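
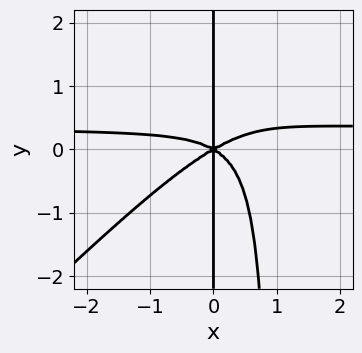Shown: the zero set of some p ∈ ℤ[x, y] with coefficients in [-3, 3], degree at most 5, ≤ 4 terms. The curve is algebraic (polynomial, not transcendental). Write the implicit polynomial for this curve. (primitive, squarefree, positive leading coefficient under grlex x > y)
3*x^3*y - 3*x^2*y^2 - x^3 + 3*x*y^2

First, degree: the shape is more complex than any degree-3 curve, so deg p = 4.
Then, reading off the gridlines: the visible y-axis segment lies entirely on the curve; it meets the x-axis at x = 0 (among the integer gridlines).
Finally, the integer polynomial consistent with all of this is the stated p.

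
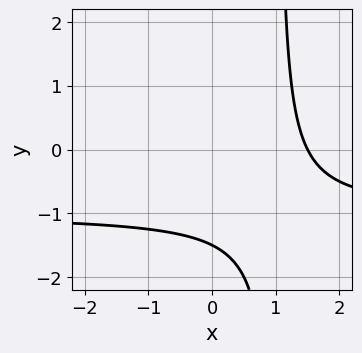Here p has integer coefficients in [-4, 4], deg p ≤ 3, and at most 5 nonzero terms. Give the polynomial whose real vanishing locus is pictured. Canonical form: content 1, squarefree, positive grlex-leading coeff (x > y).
2*x*y + 2*x - 2*y - 3

deg p = 2.
Putting this together gives p.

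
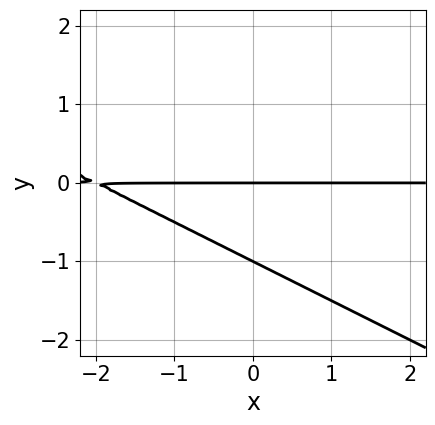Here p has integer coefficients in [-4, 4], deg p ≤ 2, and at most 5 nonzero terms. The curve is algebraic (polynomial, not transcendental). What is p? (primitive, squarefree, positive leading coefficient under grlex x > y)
x*y + 2*y^2 + 2*y

Degree: no degree-1 curve has this shape, so deg p = 2.
From the visible intercepts: the visible x-axis segment lies entirely on the curve; among the integer gridlines, it crosses the y-axis at y ∈ {-1, 0}.
Assembling these constraints gives the stated polynomial.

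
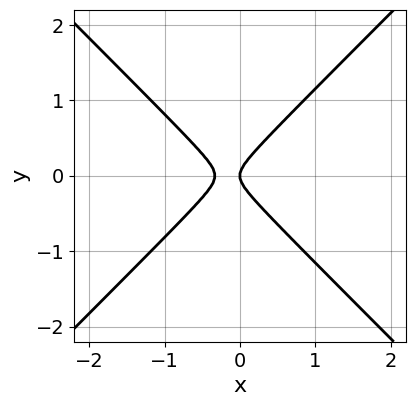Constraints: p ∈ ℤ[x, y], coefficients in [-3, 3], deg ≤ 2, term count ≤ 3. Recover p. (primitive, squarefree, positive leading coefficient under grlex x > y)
The degree is 2 — no degree-1 curve has this shape.
Symmetries: the y ↦ −y reflection is a symmetry, so y appears only in even powers.
Against the integer gridlines: one y-axis crossing is at y = 0; it meets the x-axis at x = 0 (among the integer gridlines).
Fitting integer coefficients to these (and the overall shape) gives p.

3*x^2 - 3*y^2 + x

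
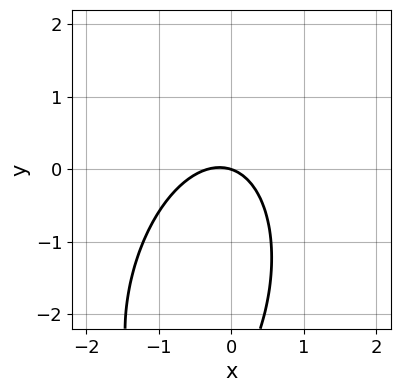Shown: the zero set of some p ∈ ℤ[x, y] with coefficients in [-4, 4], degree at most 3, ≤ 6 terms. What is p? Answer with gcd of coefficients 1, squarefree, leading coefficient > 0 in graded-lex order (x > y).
1. deg p = 2. The shape is more complex than any degree-1 curve.
2. From the visible intercepts: one x-axis crossing is at x = 0; one y-axis crossing is at y = 0.
3. Assembling these constraints gives the stated polynomial.

3*x^2 - x*y + y^2 + x + 3*y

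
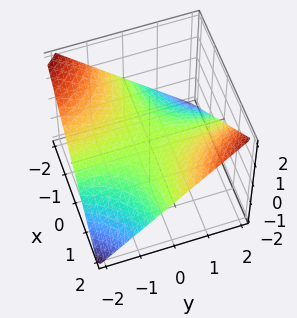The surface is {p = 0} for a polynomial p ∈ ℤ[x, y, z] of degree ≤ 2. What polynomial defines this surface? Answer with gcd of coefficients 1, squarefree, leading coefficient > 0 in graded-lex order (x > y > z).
x*y - 2*z

(a) The degree is 2 — a saddle surface; a quadric.
(b) From the visible intercepts: every point of the y-axis in the box is on the surface; every point of the x-axis in the box is on the surface.
(c) Putting this together gives p.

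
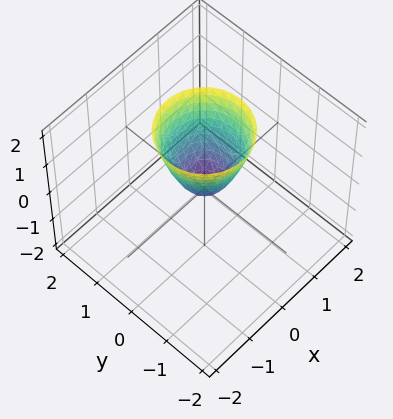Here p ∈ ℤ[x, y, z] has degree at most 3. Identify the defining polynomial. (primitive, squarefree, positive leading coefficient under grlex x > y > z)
2*x^2 + 2*y^2 - z

(a) deg p = 2.
(b) By symmetry, the z-axis is an axis of rotation, so x and y enter only as x² + y².
(c) Reading off the gridlines: it crosses the y-axis at the gridline y = 0; it crosses the z-axis at the gridline z = 0.
(d) Together with the visible shape, these determine p as stated.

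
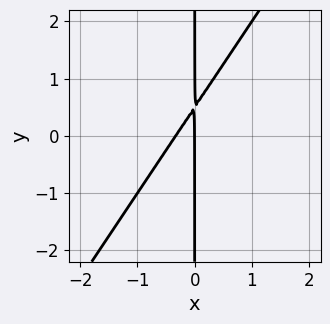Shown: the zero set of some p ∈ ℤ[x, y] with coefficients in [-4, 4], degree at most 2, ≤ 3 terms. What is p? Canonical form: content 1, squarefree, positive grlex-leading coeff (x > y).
(a) The degree is 2 — the shape is more complex than any degree-1 curve.
(b) Against the integer gridlines: one x-axis crossing is at x = 0; every point of the y-axis in the box is on the curve.
(c) Solving for integer coefficients yields p as stated.

3*x^2 - 2*x*y + x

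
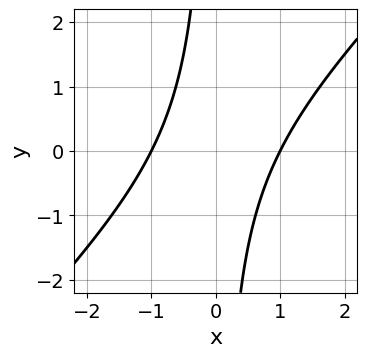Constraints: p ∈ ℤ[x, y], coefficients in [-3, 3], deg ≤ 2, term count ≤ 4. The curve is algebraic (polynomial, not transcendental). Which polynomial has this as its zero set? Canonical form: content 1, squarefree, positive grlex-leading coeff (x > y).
x^2 - x*y - 1

(a) deg p = 2. A generic line meets the curve in up to 2 points.
(b) Against the integer gridlines: among the integer gridlines, it crosses the x-axis at x ∈ {-1, 1}; no y-intercept at any integer in the box.
(c) Matching integer coefficients to the picture gives p.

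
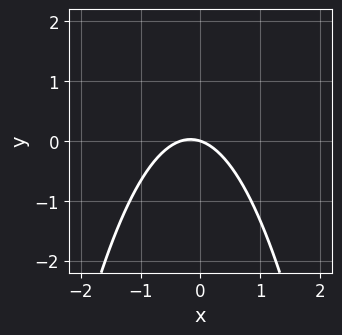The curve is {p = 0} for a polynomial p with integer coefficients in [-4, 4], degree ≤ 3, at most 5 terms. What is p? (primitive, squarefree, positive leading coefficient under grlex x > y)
First, the degree is 2 — no degree-1 curve has this shape.
Then, reading off the gridlines: one y-axis crossing is at y = 0; it meets the x-axis at x = 0 (among the integer gridlines).
Finally, fitting integer coefficients to these (and the overall shape) gives p.

3*x^2 + x + 3*y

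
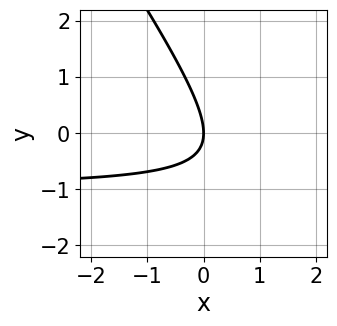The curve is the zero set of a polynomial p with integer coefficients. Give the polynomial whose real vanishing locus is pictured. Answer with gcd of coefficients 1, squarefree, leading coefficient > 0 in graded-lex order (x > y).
3*x*y + 2*y^2 + 3*x

First, deg p = 2. No degree-1 curve has this shape.
Next, from the visible intercepts: one y-axis crossing is at y = 0; it meets the x-axis at x = 0 (among the integer gridlines).
Finally, solving for integer coefficients yields p as stated.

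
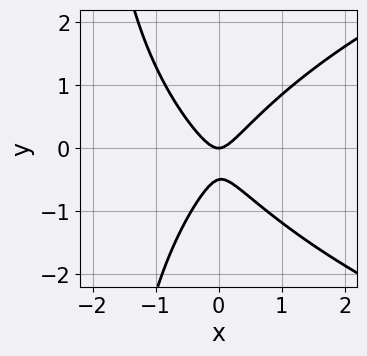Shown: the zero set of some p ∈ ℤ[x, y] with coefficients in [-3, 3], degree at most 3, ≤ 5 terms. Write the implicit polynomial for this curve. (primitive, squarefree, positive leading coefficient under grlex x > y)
x*y^2 - 3*x^2 + 2*y^2 + y

1. deg p = 3. The shape is more complex than any degree-2 curve.
2. Checking where it meets the axes: it meets the x-axis at x = 0 (among the integer gridlines); it meets the y-axis at y = 0 (among the integer gridlines).
3. Together with the visible shape, these determine p as stated.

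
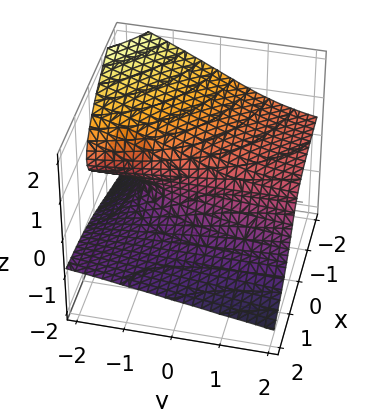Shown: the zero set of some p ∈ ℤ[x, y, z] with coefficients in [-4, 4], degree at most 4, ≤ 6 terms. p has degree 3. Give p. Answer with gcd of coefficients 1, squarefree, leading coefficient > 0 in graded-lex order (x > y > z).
(a) deg p = 3.
(b) Checking where it meets the axes: one x-axis crossing is at x = 0; one z-axis crossing is at z = 0; every point of the y-axis in the box is on the surface.
(c) Together with the visible shape, these determine p as stated.

2*x*y*z - 3*z^3 - 2*y*z - 3*x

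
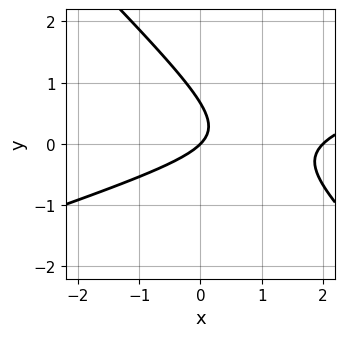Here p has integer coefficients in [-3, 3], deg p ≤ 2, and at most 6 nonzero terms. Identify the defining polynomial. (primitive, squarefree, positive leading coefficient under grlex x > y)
x^2 - 2*x*y - 3*y^2 - 2*x + 2*y

First, deg p = 2. A generic line meets the curve in up to 2 points.
Then, from the axis intercepts and sections: the x-axis gridline crossings are at x ∈ {0, 2}; one y-axis crossing is at y = 0.
Finally, these observations pin down the coefficients.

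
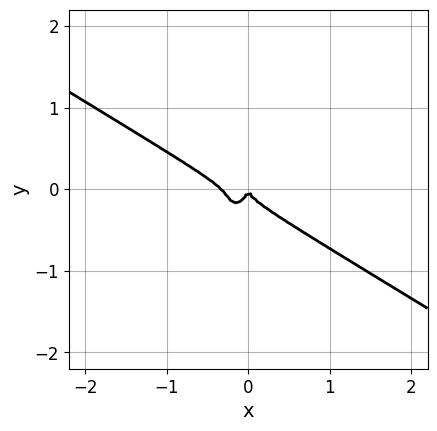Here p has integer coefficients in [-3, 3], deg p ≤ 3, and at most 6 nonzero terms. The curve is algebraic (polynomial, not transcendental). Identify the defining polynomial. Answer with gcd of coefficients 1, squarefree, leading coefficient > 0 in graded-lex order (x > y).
1. deg p = 3.
2. From the visible intercepts: one y-axis crossing is at y = 0; one x-axis crossing is at x = 0.
3. Matching integer coefficients to the picture gives p.

3*x^3 + 3*x^2*y - 2*x*y^2 + 2*y^3 + x^2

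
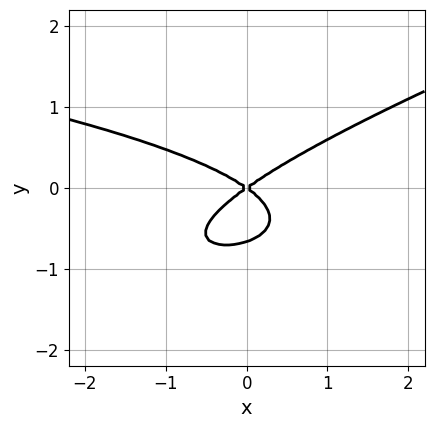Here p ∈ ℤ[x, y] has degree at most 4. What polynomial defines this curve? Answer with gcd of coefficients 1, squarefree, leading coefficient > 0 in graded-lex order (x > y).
x*y^2 - 3*y^3 + x^2 - 2*y^2

deg p = 3. The shape is more complex than any degree-2 curve.
Checking where it meets the axes: it crosses the y-axis at the gridline y = 0; it meets the x-axis at x = 0 (among the integer gridlines).
Assembling these constraints gives the stated polynomial.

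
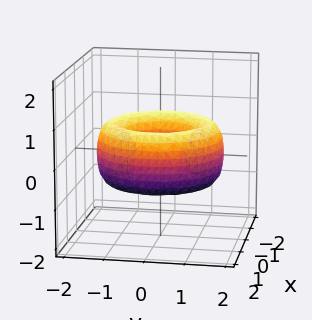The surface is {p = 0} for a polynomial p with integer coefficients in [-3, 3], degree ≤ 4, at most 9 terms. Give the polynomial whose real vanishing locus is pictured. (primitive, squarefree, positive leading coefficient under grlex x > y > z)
(a) Degree: the shape is more complex than any degree-3 surface, so deg p = 4.
(b) Symmetries: the surface is invariant under rotation about z: p = q(x² + y², z).
(c) Observable constraints: it misses every integer gridline on the z-axis; a circular section at z = 0 has radius between 0 and 1.
(d) Solving for integer coefficients yields p as stated.

x^4 + 2*x^2*y^2 + y^4 - 3*x^2 - 3*y^2 + 2*z^2 + 1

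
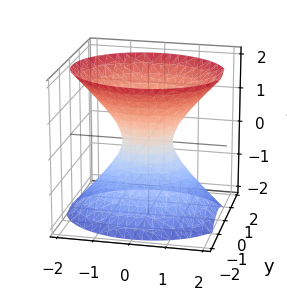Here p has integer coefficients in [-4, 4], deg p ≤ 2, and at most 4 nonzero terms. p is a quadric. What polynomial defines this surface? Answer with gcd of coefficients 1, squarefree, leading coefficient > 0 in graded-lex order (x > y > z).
The degree is 2 — an hourglass — one-sheet hyperboloid; a quadric.
Symmetries: mirror symmetry x ↦ −x ⇒ only even powers of x; it's symmetric under z → −z, forcing even powers of z; mirror symmetry y ↦ −y ⇒ only even powers of y.
From the axis intercepts and sections: it misses every integer gridline on the z-axis.
Putting this together gives p.

2*x^2 + 3*y^2 - 2*z^2 - 1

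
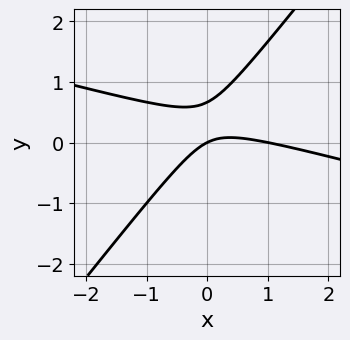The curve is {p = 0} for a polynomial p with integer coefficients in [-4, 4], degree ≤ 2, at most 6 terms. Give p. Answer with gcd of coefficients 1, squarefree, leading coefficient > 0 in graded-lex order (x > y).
Degree: no degree-1 curve has this shape, so deg p = 2.
From the axis intercepts and sections: the x-axis gridline crossings are at x ∈ {0, 1}; it meets the y-axis at y = 0 (among the integer gridlines).
Matching integer coefficients to the picture gives p.

x^2 + 3*x*y - 3*y^2 - x + 2*y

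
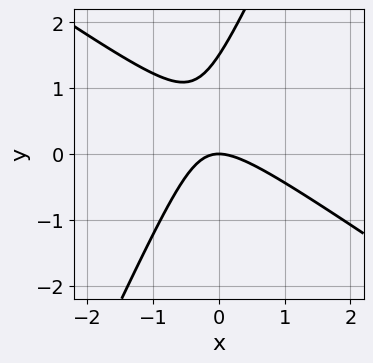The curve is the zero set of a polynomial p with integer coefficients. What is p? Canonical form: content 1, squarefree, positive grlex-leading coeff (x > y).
3*x^2 + 3*x*y - 2*y^2 + 3*y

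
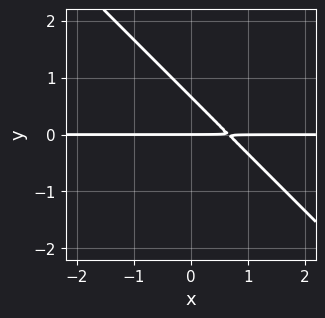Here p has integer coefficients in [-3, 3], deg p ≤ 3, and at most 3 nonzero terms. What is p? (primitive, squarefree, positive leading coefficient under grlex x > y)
First, degree: a generic line meets the curve in up to 2 points, so deg p = 2.
Then, from the axis intercepts and sections: every point of the x-axis in the box is on the curve; it meets the y-axis at y = 0 (among the integer gridlines).
Finally, matching integer coefficients to the picture gives p.

3*x*y + 3*y^2 - 2*y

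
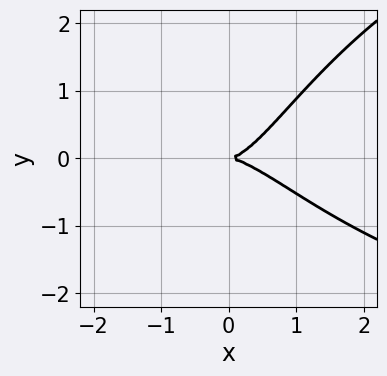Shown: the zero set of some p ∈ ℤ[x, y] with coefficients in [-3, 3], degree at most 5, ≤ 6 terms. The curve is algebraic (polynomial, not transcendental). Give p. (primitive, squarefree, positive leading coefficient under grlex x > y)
First, deg p = 4. No degree-3 curve has this shape.
Then, reading off the gridlines: it crosses the x-axis at the gridline x = 0; one y-axis crossing is at y = 0.
Finally, putting this together gives p.

x^2*y^2 - 2*x^3 - 2*x^2*y + y^3 + 3*y^2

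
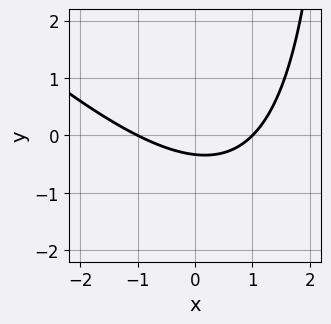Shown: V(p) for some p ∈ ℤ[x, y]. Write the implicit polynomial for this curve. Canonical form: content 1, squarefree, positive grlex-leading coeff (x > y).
1. The degree is 2 — no degree-1 curve has this shape.
2. Observable constraints: the x-axis gridline crossings are at x ∈ {-1, 1}.
3. Assembling these constraints gives the stated polynomial.

x^2 + x*y - 3*y - 1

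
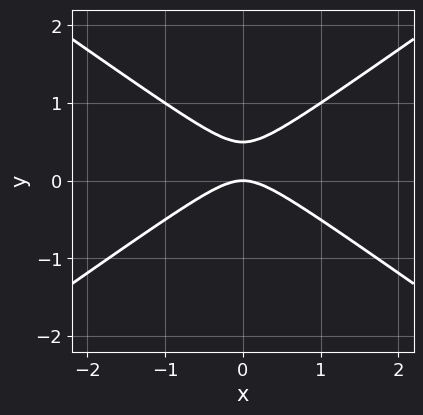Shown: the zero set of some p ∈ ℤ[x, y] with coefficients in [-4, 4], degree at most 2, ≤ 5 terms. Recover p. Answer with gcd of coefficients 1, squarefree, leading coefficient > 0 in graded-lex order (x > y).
x^2 - 2*y^2 + y

1. Degree: a generic line meets the curve in up to 2 points, so deg p = 2.
2. Symmetries: it's symmetric under x → −x, forcing even powers of x.
3. Observable constraints: it meets the x-axis at x = 0 (among the integer gridlines); one y-axis crossing is at y = 0.
4. Assembling these constraints gives the stated polynomial.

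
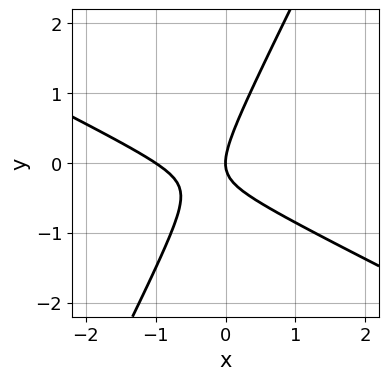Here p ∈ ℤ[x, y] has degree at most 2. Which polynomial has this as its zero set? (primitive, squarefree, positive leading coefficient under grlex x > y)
First, degree: a generic line meets the curve in up to 2 points, so deg p = 2.
Then, from the axis intercepts and sections: among the integer gridlines, it crosses the x-axis at x ∈ {-1, 0}; it meets the y-axis at y = 0 (among the integer gridlines).
Finally, solving for integer coefficients yields p as stated.

2*x^2 + 3*x*y - 2*y^2 + 2*x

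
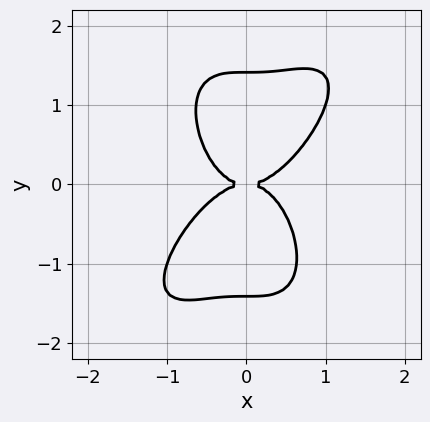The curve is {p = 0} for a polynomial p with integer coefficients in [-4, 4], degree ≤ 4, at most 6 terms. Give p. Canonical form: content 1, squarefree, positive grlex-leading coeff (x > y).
3*x^4 - 2*x^3*y + y^4 - 2*y^2

1. The degree is 4 — a generic line meets the curve in up to 4 points.
2. From the axis intercepts and sections: it meets the y-axis at y = 0 (among the integer gridlines); one x-axis crossing is at x = 0.
3. The integer polynomial consistent with all of this is the stated p.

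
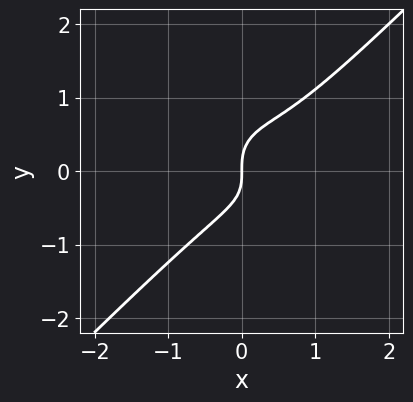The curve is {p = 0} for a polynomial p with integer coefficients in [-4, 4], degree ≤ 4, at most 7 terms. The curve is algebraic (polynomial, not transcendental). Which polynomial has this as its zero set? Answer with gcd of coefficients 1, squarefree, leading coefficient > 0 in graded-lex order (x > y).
1. deg p = 3. A generic line meets the curve in up to 3 points.
2. Reading off the gridlines: it crosses the x-axis at the gridline x = 0; one y-axis crossing is at y = 0.
3. Fitting integer coefficients to these (and the overall shape) gives p.

3*x^3 - 3*y^3 - 2*x^2 + x*y + 2*x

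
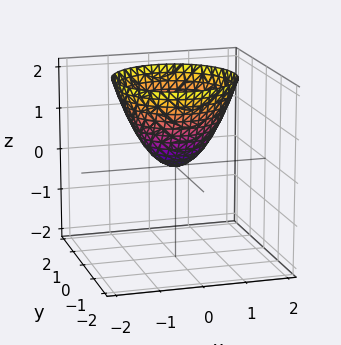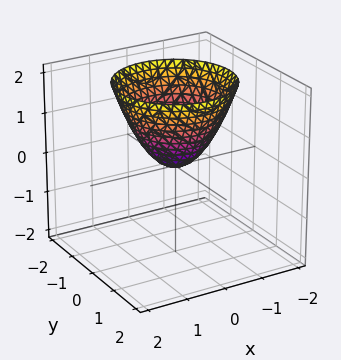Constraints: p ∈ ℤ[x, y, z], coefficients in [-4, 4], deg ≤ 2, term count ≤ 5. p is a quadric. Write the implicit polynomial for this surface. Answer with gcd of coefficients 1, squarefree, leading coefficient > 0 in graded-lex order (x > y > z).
x^2 + y^2 - z

Degree: a paraboloid; a quadric, so deg p = 2.
Symmetry: the surface is invariant under rotation about z: p = q(x² + y², z).
Against the integer gridlines: it meets the z-axis at z = 0 (among the integer gridlines); a circular section at z = 2 has radius between 1 and 2; it meets the y-axis at y = 0 (among the integer gridlines); one x-axis crossing is at x = 0.
Fitting integer coefficients to these (and the overall shape) gives p.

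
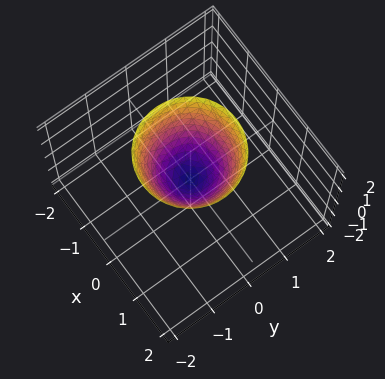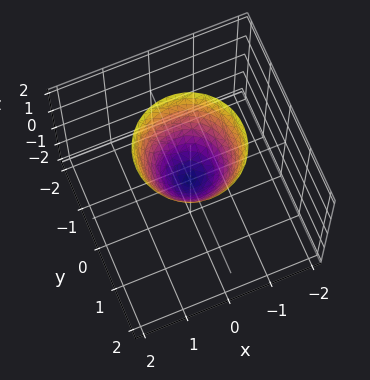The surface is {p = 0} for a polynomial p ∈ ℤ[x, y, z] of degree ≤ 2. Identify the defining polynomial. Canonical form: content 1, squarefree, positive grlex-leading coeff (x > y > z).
3*x^2 + 3*y^2 - 2*z

First, deg p = 2. A single bowl opening along one axis; a quadric.
Then, symmetries: rotational symmetry about the z-axis ⇒ p depends on x, y only through x² + y².
Then, reading off the gridlines: one z-axis crossing is at z = 0; a circular section at z = 2 has radius between 1 and 2.
Finally, the integer polynomial consistent with all of this is the stated p.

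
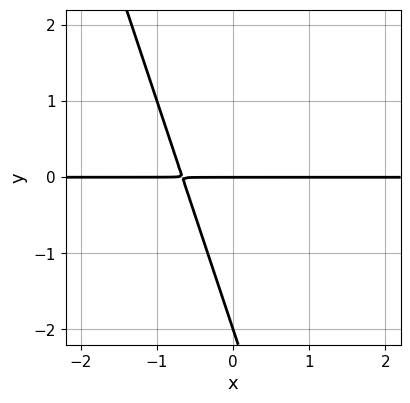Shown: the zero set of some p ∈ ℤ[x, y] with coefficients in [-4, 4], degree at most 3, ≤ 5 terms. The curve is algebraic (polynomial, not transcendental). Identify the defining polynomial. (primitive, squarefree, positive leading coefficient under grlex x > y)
3*x*y + y^2 + 2*y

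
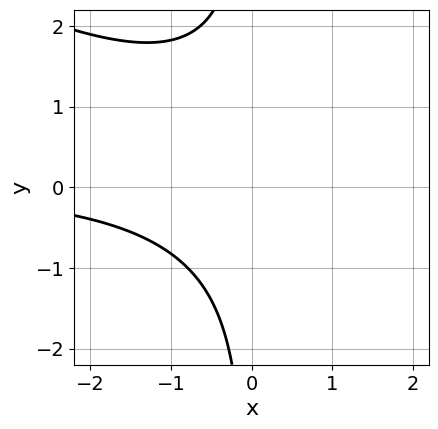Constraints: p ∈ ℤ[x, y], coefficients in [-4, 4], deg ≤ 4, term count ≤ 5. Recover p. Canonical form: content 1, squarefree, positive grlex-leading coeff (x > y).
(a) deg p = 3.
(b) Against the integer gridlines: the curve avoids every integer y-axis point in the box; no x-intercept at any integer in the box.
(c) The integer polynomial consistent with all of this is the stated p.

x^2*y + 2*x*y^2 - x*y + 3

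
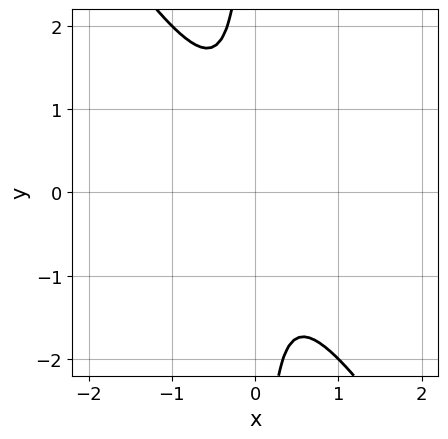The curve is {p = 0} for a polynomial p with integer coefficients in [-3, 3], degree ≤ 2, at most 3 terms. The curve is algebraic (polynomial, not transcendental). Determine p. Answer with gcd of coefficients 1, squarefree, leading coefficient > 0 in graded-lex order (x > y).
3*x^2 + 2*x*y + 1

First, deg p = 2. No degree-1 curve has this shape.
Then, checking where it meets the axes: no x-intercept at any integer in the box; it misses every integer gridline on the y-axis.
Finally, assembling these constraints gives the stated polynomial.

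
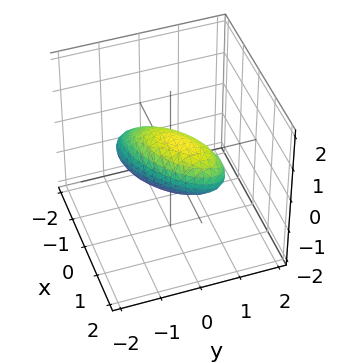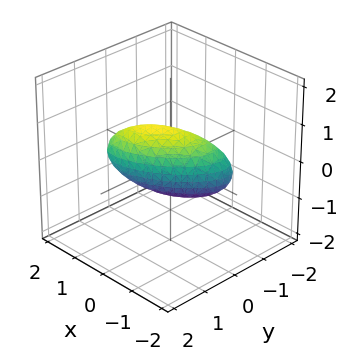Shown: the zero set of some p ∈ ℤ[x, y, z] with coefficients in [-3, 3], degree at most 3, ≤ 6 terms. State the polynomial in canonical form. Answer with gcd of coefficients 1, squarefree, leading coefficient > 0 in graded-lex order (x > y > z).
(a) deg p = 2.
(b) From the visible intercepts: the x-axis gridline crossings are at x ∈ {-1, 1}.
(c) The integer polynomial consistent with all of this is the stated p.

2*x^2 - 3*x*y - x*z + 3*y^2 + 3*z^2 - 2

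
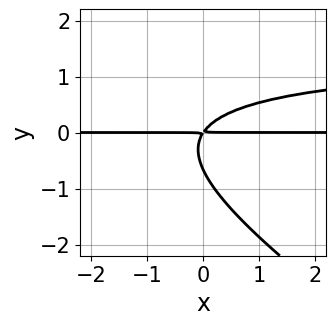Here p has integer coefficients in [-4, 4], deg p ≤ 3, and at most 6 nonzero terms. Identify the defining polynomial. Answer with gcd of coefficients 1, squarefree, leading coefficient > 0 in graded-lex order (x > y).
Degree: the shape is more complex than any degree-2 curve, so deg p = 3.
Observable constraints: every point of the x-axis in the box is on the curve.
Matching integer coefficients to the picture gives p.

2*x*y^2 + 3*y^3 - 3*x*y + 2*y^2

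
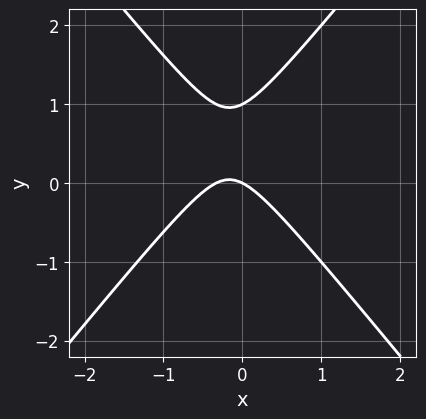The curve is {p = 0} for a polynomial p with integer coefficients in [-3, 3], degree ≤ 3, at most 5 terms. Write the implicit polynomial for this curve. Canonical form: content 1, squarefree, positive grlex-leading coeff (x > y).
3*x^2 - 2*y^2 + x + 2*y

deg p = 2. No degree-1 curve has this shape.
Checking where it meets the axes: the y-axis gridline crossings are at y ∈ {0, 1}; it crosses the x-axis at the gridline x = 0.
These observations pin down the coefficients.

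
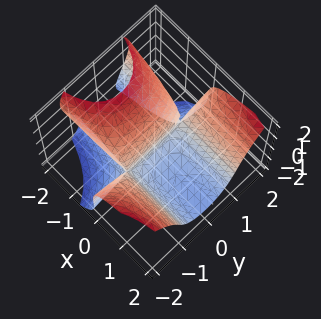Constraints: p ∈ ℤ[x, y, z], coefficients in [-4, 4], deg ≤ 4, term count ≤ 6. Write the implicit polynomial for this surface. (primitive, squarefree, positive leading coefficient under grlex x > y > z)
3*x*y^2 - z^3 - 2*x*z - 3*x

1. deg p = 3. No degree-2 surface has this shape.
2. Reading off the gridlines: it meets the z-axis at z = 0 (among the integer gridlines); the visible y-axis segment lies entirely on the surface; it crosses the x-axis at the gridline x = 0.
3. Solving for integer coefficients yields p as stated.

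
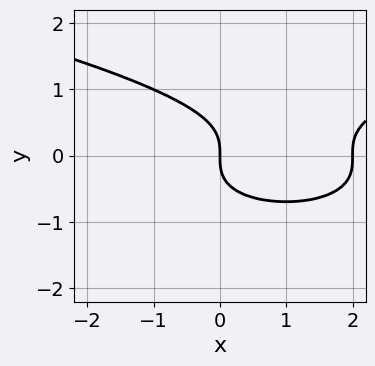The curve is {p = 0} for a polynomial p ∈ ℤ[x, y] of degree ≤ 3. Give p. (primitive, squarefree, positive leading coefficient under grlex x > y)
(a) deg p = 3. The shape is more complex than any degree-2 curve.
(b) Against the integer gridlines: among the integer gridlines, it crosses the x-axis at x ∈ {0, 2}; one y-axis crossing is at y = 0.
(c) These observations pin down the coefficients.

3*y^3 - x^2 + 2*x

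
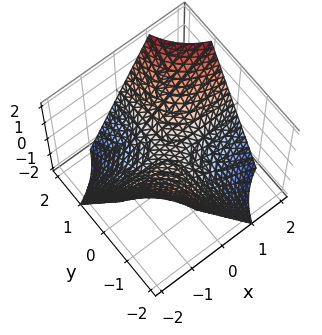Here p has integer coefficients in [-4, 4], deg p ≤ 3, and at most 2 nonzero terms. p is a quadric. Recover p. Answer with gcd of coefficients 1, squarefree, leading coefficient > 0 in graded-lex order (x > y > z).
x*y - z

The degree is 2 — a hyperbolic paraboloid; a quadric.
From the axis intercepts and sections: every point of the y-axis in the box is on the surface; the visible x-axis segment lies entirely on the surface; one z-axis crossing is at z = 0.
Together with the visible shape, these determine p as stated.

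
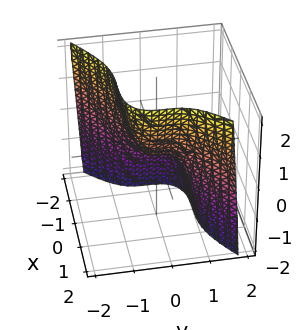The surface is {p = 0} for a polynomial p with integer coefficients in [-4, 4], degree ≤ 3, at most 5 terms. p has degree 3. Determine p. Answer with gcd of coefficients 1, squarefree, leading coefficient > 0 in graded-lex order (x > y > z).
First, degree: the shape is more complex than any degree-2 surface, so deg p = 3.
Then, against the integer gridlines: one z-axis crossing is at z = 0; it crosses the y-axis at the gridline y = 0; it crosses the x-axis at the gridline x = 0.
Finally, putting this together gives p.

x^3 - 2*y^3 - z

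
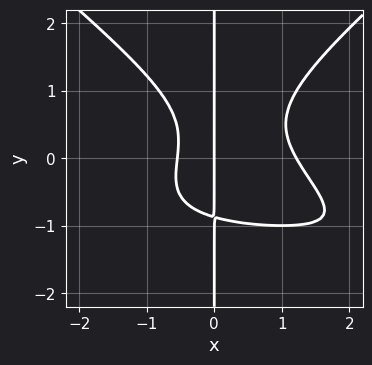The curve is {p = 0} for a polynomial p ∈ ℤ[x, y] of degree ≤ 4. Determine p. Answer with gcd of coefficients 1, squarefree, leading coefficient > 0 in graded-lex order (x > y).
(a) The degree is 4 — no degree-3 curve has this shape.
(b) From the visible intercepts: every point of the y-axis in the box is on the curve; it crosses the x-axis at the gridline x = 0.
(c) Assembling these constraints gives the stated polynomial.

2*x^3*y - 3*x*y^3 + 3*x^3 - 2*x^2 - 2*x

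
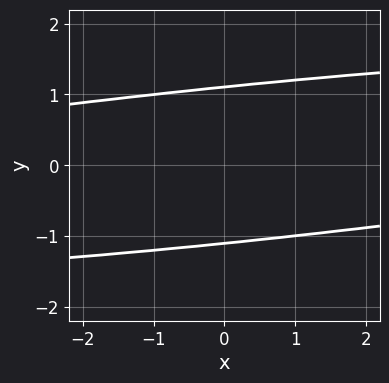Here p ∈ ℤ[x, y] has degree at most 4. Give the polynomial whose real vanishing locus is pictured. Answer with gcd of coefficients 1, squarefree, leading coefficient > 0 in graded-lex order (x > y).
2*y^4 - x*y - 3

(a) Degree: no degree-3 curve has this shape, so deg p = 4.
(b) Checking where it meets the axes: it misses every integer gridline on the x-axis.
(c) The integer polynomial consistent with all of this is the stated p.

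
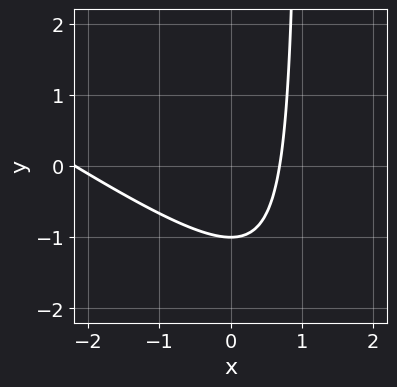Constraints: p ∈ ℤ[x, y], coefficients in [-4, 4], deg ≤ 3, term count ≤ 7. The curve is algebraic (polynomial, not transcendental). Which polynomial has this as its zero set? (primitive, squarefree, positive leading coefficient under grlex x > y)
Degree: a generic line meets the curve in up to 2 points, so deg p = 2.
From the axis intercepts and sections: it crosses the y-axis at the gridline y = -1.
Fitting integer coefficients to these (and the overall shape) gives p.

2*x^2 + 3*x*y + 3*x - 3*y - 3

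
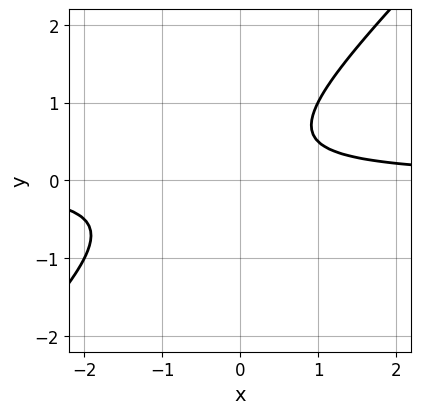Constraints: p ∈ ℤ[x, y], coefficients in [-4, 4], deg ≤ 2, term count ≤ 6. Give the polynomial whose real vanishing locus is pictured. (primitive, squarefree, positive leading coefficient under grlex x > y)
2*x*y - 2*y^2 + y - 1

(a) The degree is 2 — a generic line meets the curve in up to 2 points.
(b) From the visible intercepts: no y-intercept at any integer in the box; the curve avoids every integer x-axis point in the box.
(c) These observations pin down the coefficients.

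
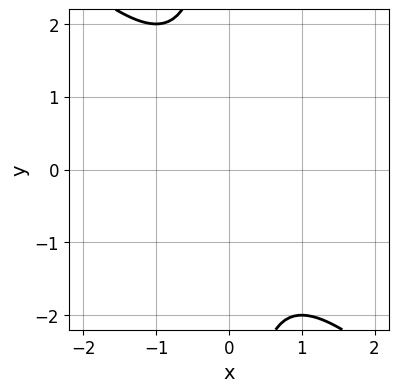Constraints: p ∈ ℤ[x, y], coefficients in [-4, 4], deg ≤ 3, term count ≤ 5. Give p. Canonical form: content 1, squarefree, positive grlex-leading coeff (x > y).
1. deg p = 2.
2. Checking where it meets the axes: it misses every integer gridline on the y-axis; no x-intercept at any integer in the box.
3. The integer polynomial consistent with all of this is the stated p.

x^2 + x*y + 1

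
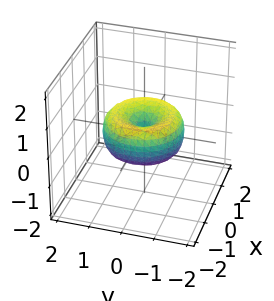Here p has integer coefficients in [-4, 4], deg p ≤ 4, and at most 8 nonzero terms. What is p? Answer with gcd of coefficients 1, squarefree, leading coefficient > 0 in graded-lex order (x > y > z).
2*x^4 + 4*x^2*y^2 + 2*y^4 - 3*x^2 - 3*y^2 + 3*z^2

Degree: the shape is more complex than any degree-3 surface, so deg p = 4.
Symmetries: every cross-section ⟂ z is a circle, so x, y appear only via x² + y².
Observable constraints: one x-axis crossing is at x = 0; it meets the z-axis at z = 0 (among the integer gridlines); a circular section at z = 0 has radius between 1 and 2.
The integer polynomial consistent with all of this is the stated p.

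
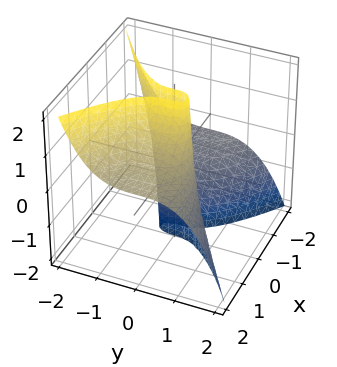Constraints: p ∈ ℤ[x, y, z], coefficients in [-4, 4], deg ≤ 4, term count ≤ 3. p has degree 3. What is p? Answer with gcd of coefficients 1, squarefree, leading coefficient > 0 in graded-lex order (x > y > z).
deg p = 3.
Checking where it meets the axes: it meets the y-axis at y = 0 (among the integer gridlines); it crosses the x-axis at the gridline x = 0.
Assembling these constraints gives the stated polynomial.

x^2*z + y^3 - x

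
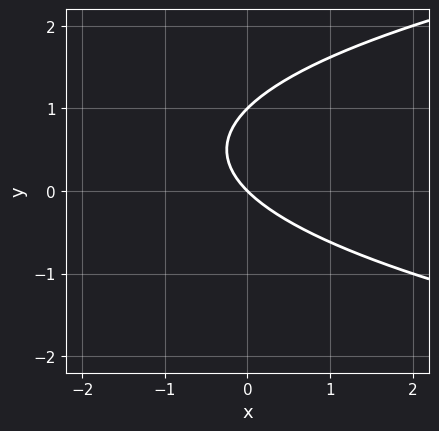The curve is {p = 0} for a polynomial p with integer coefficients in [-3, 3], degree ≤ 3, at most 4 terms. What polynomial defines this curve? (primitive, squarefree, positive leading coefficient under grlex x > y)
y^2 - x - y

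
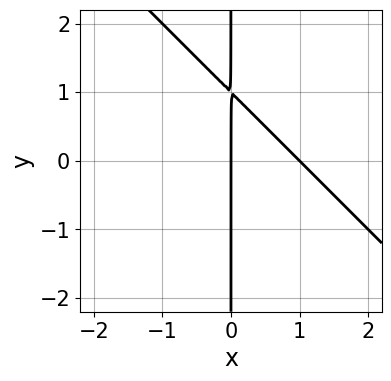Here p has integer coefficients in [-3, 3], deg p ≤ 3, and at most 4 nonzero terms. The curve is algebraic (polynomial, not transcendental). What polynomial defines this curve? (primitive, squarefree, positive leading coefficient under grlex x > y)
x^2 + x*y - x

First, the degree is 2 — a generic line meets the curve in up to 2 points.
Then, from the visible intercepts: among the integer gridlines, it crosses the x-axis at x ∈ {0, 1}; every point of the y-axis in the box is on the curve.
Finally, fitting integer coefficients to these (and the overall shape) gives p.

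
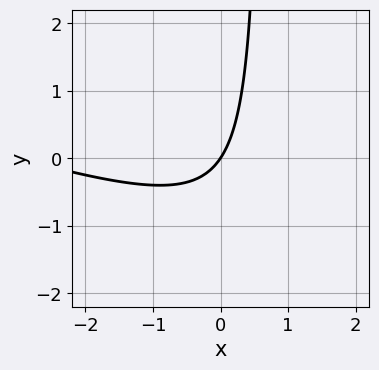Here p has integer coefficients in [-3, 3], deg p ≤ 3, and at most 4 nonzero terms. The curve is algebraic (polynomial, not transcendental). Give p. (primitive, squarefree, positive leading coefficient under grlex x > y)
x^2 + 3*x*y + 3*x - 2*y

1. Degree: no degree-1 curve has this shape, so deg p = 2.
2. Observable constraints: it crosses the x-axis at the gridline x = 0; it crosses the y-axis at the gridline y = 0.
3. These observations pin down the coefficients.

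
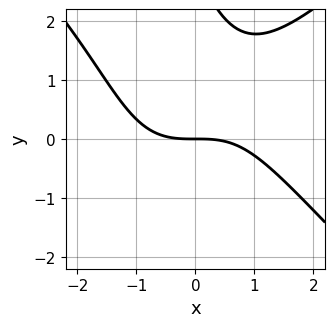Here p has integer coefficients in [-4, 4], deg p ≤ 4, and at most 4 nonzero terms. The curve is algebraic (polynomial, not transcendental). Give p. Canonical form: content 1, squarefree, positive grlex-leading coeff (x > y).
x^3 - x*y^2 - y^2 + 3*y

deg p = 3.
From the visible intercepts: one y-axis crossing is at y = 0; it crosses the x-axis at the gridline x = 0.
Solving for integer coefficients yields p as stated.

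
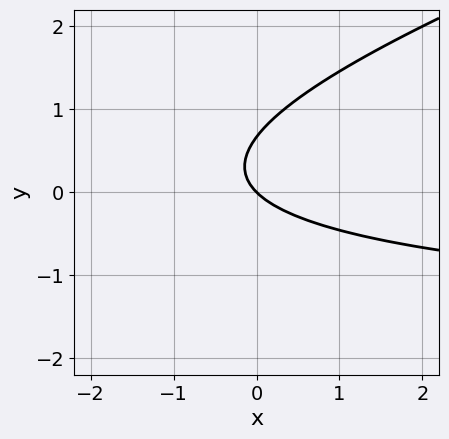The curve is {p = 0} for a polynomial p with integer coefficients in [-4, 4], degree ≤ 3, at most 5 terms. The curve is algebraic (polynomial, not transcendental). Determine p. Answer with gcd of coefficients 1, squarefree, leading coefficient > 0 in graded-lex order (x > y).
The degree is 2 — no degree-1 curve has this shape.
Reading off the gridlines: it crosses the y-axis at the gridline y = 0; it meets the x-axis at x = 0 (among the integer gridlines).
Together with the visible shape, these determine p as stated.

x*y - 3*y^2 + 2*x + 2*y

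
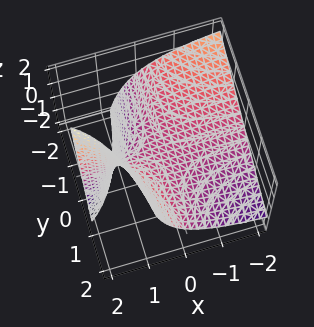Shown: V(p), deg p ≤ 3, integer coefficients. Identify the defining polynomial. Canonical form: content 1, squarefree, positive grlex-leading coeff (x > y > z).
2*x*y + 2*x*z - 3*z

First, deg p = 2. The shape is more complex than any degree-1 surface.
Then, reading off the gridlines: it meets the z-axis at z = 0 (among the integer gridlines); the visible y-axis segment lies entirely on the surface; the visible x-axis segment lies entirely on the surface.
Finally, fitting integer coefficients to these (and the overall shape) gives p.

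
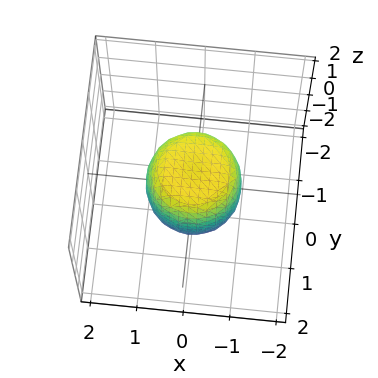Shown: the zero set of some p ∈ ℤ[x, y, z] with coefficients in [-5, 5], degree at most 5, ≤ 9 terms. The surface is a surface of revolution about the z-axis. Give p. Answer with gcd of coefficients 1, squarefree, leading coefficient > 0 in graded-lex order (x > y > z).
2*x^4 + 4*x^2*y^2 + 2*y^4 - x^2 - y^2 + z^2 - 1

1. deg p = 4. No degree-3 surface has this shape.
2. Symmetry: every cross-section ⟂ z is a circle, so x, y appear only via x² + y².
3. From the axis intercepts and sections: among the integer gridlines, it crosses the y-axis at y ∈ {-1, 1}; a circular section at z = 0 has radius exactly 1.
4. Fitting integer coefficients to these (and the overall shape) gives p. Check: (-1, 0, 0) on the x-axis lies on the surface, and p(-1, 0, 0) = 0. ✓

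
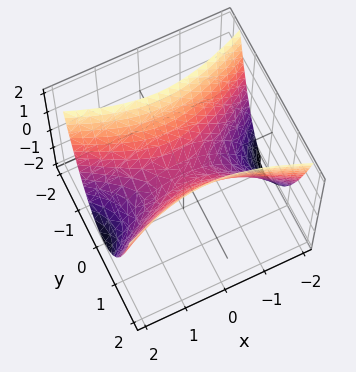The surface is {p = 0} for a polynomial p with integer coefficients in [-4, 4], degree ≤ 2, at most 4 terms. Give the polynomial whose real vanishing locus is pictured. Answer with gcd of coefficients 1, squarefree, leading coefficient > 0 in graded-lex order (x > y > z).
x^2 - 3*y^2 + 2*z

First, the degree is 2 — a saddle surface; a quadric.
Next, symmetries: mirror symmetry y ↦ −y ⇒ only even powers of y; the x ↦ −x reflection is a symmetry, so x appears only in even powers.
Next, against the integer gridlines: it crosses the y-axis at the gridline y = 0; it meets the x-axis at x = 0 (among the integer gridlines); it crosses the z-axis at the gridline z = 0.
Finally, the integer polynomial consistent with all of this is the stated p.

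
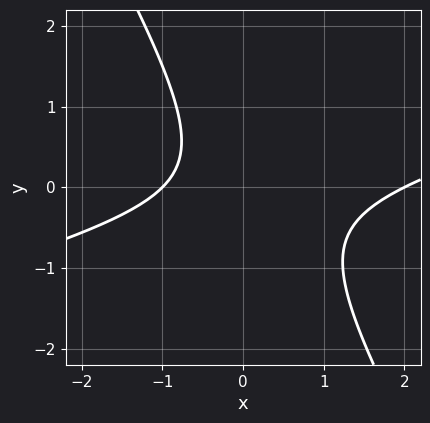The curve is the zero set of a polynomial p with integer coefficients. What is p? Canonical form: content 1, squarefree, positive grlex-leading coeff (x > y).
(a) Degree: a generic line meets the curve in up to 2 points, so deg p = 2.
(b) Checking where it meets the axes: the x-axis gridline crossings are at x ∈ {-1, 2}; the curve avoids every integer y-axis point in the box.
(c) The integer polynomial consistent with all of this is the stated p.

x^2 - 3*x*y - 2*y^2 - x - 2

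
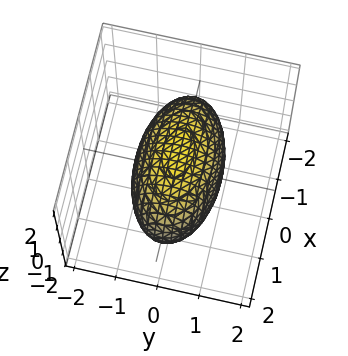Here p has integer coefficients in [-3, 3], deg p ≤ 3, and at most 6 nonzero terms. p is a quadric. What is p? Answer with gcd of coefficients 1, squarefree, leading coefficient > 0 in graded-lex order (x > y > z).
x^2 + 3*y^2 + 2*z^2 - 3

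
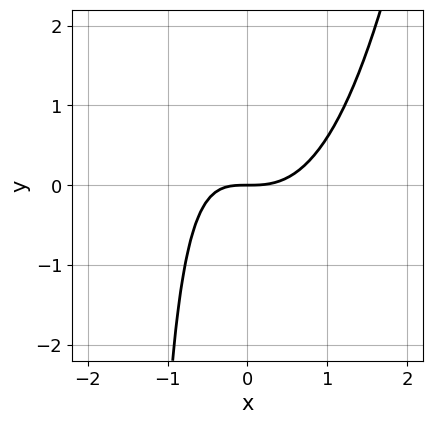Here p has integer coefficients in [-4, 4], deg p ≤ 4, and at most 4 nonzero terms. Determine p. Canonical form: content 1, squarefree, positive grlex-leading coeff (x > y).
3*x^3 - 2*x*y - 3*y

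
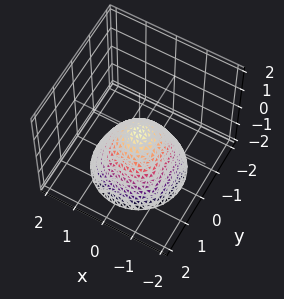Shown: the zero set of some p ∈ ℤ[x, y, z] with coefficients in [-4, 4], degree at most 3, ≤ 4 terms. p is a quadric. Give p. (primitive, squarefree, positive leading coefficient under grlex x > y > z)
1. Degree: a paraboloid; a quadric, so deg p = 2.
2. Symmetry: the z-axis is an axis of rotation, so x and y enter only as x² + y².
3. Observable constraints: one x-axis crossing is at x = 0; one z-axis crossing is at z = 0.
4. These observations pin down the coefficients.

x^2 + y^2 + z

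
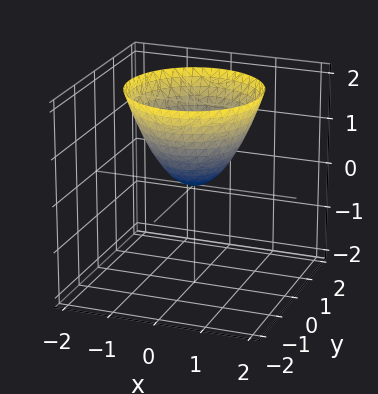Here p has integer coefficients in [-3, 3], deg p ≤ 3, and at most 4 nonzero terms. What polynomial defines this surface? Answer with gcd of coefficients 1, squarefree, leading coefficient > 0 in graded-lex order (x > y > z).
1. The degree is 2 — a paraboloid; a quadric.
2. Symmetries: rotational symmetry about the z-axis ⇒ p depends on x, y only through x² + y².
3. From the visible intercepts: one y-axis crossing is at y = 0; a circular section at z = 1 has radius exactly 1.
4. Fitting integer coefficients to these (and the overall shape) gives p.

x^2 + y^2 - z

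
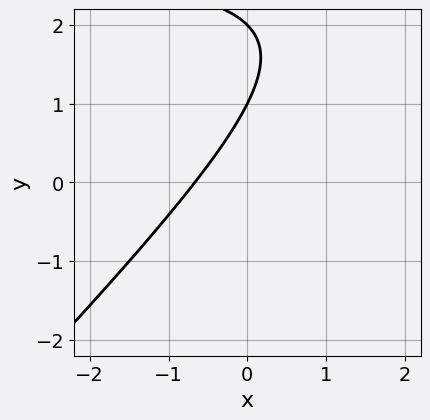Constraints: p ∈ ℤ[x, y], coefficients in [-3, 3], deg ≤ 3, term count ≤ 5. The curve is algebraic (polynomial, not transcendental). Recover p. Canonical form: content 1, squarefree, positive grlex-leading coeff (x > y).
x*y - y^2 - 3*x + 3*y - 2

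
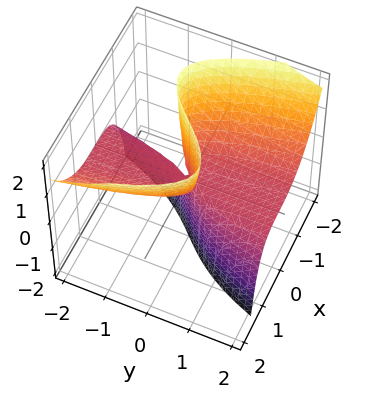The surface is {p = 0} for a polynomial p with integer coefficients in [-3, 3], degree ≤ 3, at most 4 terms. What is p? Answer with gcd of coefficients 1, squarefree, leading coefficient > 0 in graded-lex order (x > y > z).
2*x^3 - 3*x*z + 3*y*z

(a) deg p = 3. The shape is more complex than any degree-2 surface.
(b) From the axis intercepts and sections: every point of the y-axis in the box is on the surface; it crosses the x-axis at the gridline x = 0.
(c) These observations pin down the coefficients. Check: (0, 0, -1) on the z-axis lies on the surface, and p(0, 0, -1) = 0. ✓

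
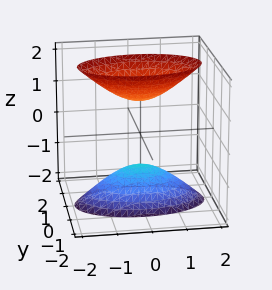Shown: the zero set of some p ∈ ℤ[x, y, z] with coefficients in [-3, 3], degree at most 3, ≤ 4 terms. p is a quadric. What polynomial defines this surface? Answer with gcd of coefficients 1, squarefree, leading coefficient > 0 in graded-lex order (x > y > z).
(a) There are 2 components. They look like related sheets of one shape, so recover p as a whole.
(b) Degree: two separate bowl-shaped sheets opening away from each other; a quadric, so deg p = 2.
(c) Symmetries: the z ↦ −z reflection is a symmetry, so z appears only in even powers; mirror symmetry x ↦ −x ⇒ only even powers of x; mirror symmetry y ↦ −y ⇒ only even powers of y.
(d) From the visible intercepts: no x-intercept at any integer in the box; the z-axis gridline crossings are at z ∈ {-1, 1}.
(e) Putting this together gives p.

x^2 + 3*y^2 - z^2 + 1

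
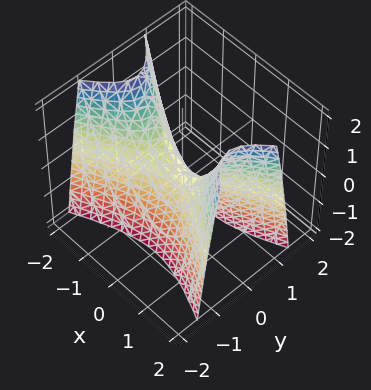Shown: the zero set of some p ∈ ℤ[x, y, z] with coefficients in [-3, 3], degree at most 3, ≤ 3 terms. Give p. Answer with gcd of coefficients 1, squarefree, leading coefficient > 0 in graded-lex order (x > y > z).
1. The degree is 2 — a saddle surface; a quadric.
2. Symmetries: the x ↦ −x reflection is a symmetry, so x appears only in even powers; mirror symmetry y ↦ −y ⇒ only even powers of y.
3. Against the integer gridlines: one y-axis crossing is at y = 0; it meets the x-axis at x = 0 (among the integer gridlines); it meets the z-axis at z = 0 (among the integer gridlines).
4. Assembling these constraints gives the stated polynomial.

x^2 - 3*y^2 - z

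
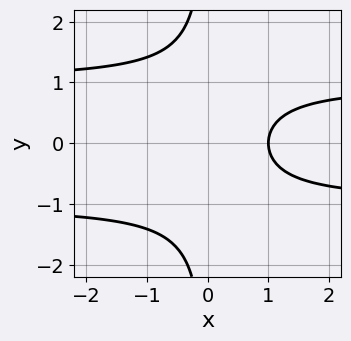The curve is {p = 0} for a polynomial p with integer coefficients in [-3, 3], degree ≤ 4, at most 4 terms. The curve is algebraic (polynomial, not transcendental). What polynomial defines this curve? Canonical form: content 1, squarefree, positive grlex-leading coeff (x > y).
1. Degree: a generic line meets the curve in up to 3 points, so deg p = 3.
2. Symmetries: the y ↦ −y reflection is a symmetry, so y appears only in even powers.
3. From the visible intercepts: the curve avoids every integer y-axis point in the box; it meets the x-axis at x = 1 (among the integer gridlines).
4. Together with the visible shape, these determine p as stated.

x*y^2 - x + 1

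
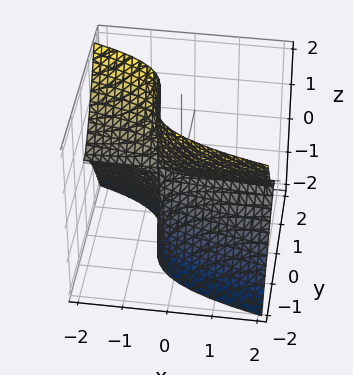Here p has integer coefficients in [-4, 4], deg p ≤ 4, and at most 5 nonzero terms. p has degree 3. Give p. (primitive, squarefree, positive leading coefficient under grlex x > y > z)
2*x*z^2 + 3*y^3 + z^2

(a) Degree: the shape is more complex than any degree-2 surface, so deg p = 3.
(b) From the axis intercepts and sections: the visible x-axis segment lies entirely on the surface; it meets the z-axis at z = 0 (among the integer gridlines).
(c) Fitting integer coefficients to these (and the overall shape) gives p.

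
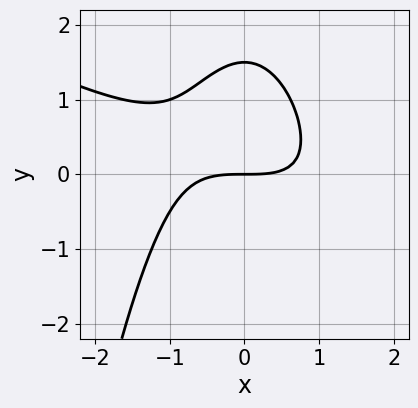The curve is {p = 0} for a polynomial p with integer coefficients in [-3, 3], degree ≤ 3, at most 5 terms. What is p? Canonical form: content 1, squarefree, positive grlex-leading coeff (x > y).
x^3 + 2*x^2*y + 2*y^2 - 3*y

First, degree: no degree-2 curve has this shape, so deg p = 3.
Then, from the axis intercepts and sections: it crosses the x-axis at the gridline x = 0; one y-axis crossing is at y = 0.
Finally, the integer polynomial consistent with all of this is the stated p.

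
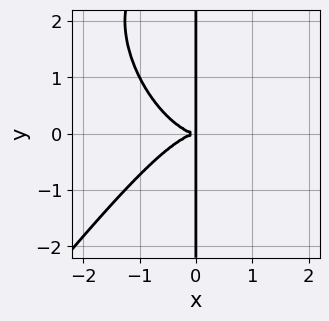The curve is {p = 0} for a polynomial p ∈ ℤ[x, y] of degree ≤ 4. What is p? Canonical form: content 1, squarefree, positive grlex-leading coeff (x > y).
(a) The degree is 4 — no degree-3 curve has this shape.
(b) Against the integer gridlines: the visible y-axis segment lies entirely on the curve.
(c) Assembling these constraints gives the stated polynomial.

2*x^4 - x*y^3 + 3*x*y^2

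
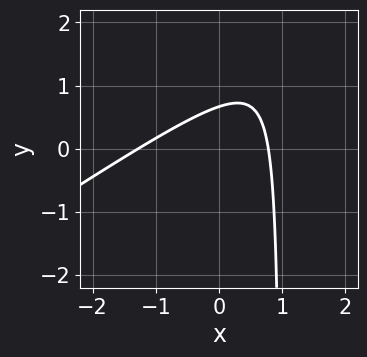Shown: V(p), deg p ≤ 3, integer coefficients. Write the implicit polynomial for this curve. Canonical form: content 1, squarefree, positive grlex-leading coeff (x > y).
(a) deg p = 2.
(b) Solving for integer coefficients yields p as stated.

2*x^2 - 3*x*y + x + 3*y - 2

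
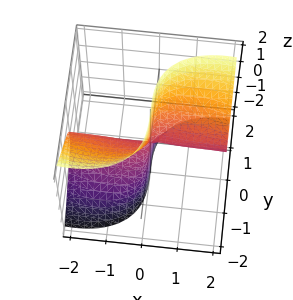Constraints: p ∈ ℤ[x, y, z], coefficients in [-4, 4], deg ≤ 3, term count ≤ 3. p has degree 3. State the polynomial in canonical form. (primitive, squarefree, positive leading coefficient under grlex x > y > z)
1. Degree: no degree-2 surface has this shape, so deg p = 3.
2. Against the integer gridlines: every point of the x-axis in the box is on the surface; it crosses the y-axis at the gridline y = 0.
3. Matching integer coefficients to the picture gives p.

2*x^2*y - 3*x*z^2 + 2*y^3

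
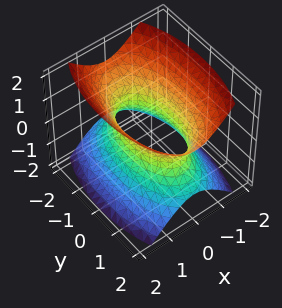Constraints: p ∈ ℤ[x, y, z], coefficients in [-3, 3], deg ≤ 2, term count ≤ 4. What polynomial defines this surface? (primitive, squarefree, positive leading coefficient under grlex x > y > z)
3*x^2 + y^2 - 2*z^2 - 2

(a) deg p = 2.
(b) Symmetries: mirror symmetry x ↦ −x ⇒ only even powers of x; the y ↦ −y reflection is a symmetry, so y appears only in even powers; it's symmetric under z → −z, forcing even powers of z.
(c) Observable constraints: it misses every integer gridline on the z-axis.
(d) Solving for integer coefficients yields p as stated.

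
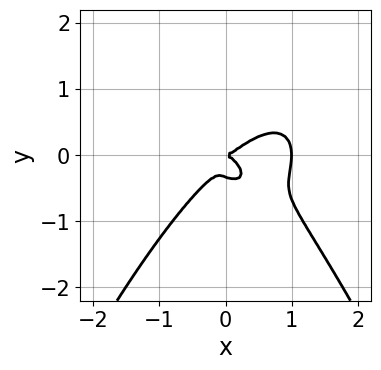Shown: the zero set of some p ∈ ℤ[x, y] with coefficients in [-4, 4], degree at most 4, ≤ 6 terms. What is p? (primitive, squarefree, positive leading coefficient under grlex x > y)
1. Degree: no degree-3 curve has this shape, so deg p = 4.
2. Observable constraints: it crosses the y-axis at the gridline y = 0; the x-axis gridline crossings are at x ∈ {0, 1}.
3. Together with the visible shape, these determine p as stated.

3*x^4 - 3*x^3 + x*y^2 + 3*y^3 + y^2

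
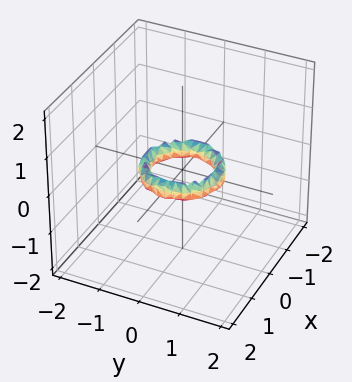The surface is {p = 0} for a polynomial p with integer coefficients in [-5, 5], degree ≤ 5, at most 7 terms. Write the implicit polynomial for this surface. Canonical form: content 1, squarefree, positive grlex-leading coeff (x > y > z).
2*x^4 + 4*x^2*y^2 + 2*y^4 - 3*x^2 - 3*y^2 + 2*z^2 + 1

(a) deg p = 4. No degree-3 surface has this shape.
(b) By symmetry, every cross-section ⟂ z is a circle, so x, y appear only via x² + y².
(c) From the visible intercepts: a circular section at z = 0 has radius between 0 and 1; the x-axis gridline crossings are at x ∈ {-1, 1}; no z-intercept at any integer in the box; the y-axis gridline crossings are at y ∈ {-1, 1}.
(d) Solving for integer coefficients yields p as stated.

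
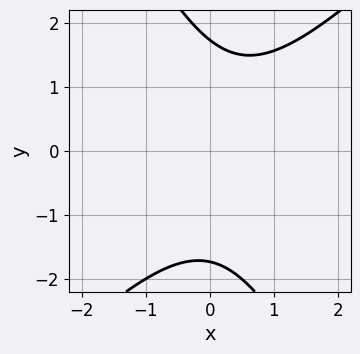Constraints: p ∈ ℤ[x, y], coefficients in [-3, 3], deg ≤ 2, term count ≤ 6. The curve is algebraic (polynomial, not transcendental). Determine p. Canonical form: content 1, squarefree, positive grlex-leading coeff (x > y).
2*x^2 - x*y - y^2 - x + 3

First, the degree is 2 — a generic line meets the curve in up to 2 points.
Then, observable constraints: it misses every integer gridline on the x-axis.
Finally, putting this together gives p.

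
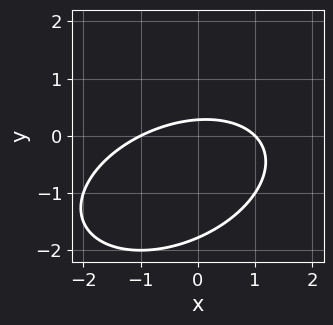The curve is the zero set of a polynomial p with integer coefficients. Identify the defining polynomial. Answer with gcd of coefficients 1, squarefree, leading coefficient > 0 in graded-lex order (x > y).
x^2 - x*y + 2*y^2 + 3*y - 1

The degree is 2 — a generic line meets the curve in up to 2 points.
Observable constraints: among the integer gridlines, it crosses the x-axis at x ∈ {-1, 1}.
The integer polynomial consistent with all of this is the stated p.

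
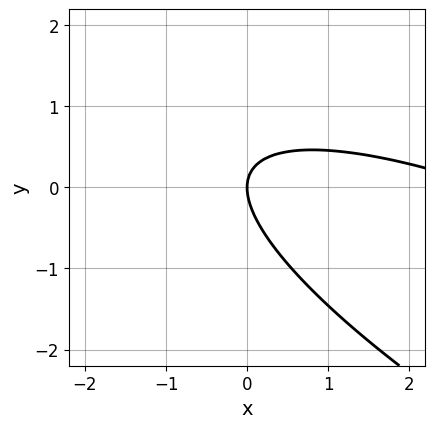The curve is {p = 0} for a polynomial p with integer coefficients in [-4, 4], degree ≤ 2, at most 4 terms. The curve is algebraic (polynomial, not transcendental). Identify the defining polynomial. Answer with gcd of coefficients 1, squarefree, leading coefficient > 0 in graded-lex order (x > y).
x^2 + 3*x*y + 3*y^2 - 3*x

First, degree: no degree-1 curve has this shape, so deg p = 2.
Then, reading off the gridlines: one x-axis crossing is at x = 0; it meets the y-axis at y = 0 (among the integer gridlines).
Finally, fitting integer coefficients to these (and the overall shape) gives p.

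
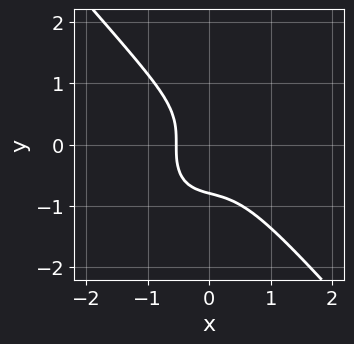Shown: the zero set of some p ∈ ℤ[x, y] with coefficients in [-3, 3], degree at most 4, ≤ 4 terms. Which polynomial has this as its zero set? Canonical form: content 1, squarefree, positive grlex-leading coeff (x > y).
3*x^3 + 2*y^3 + x + 1

First, deg p = 3.
Finally, the integer polynomial consistent with all of this is the stated p.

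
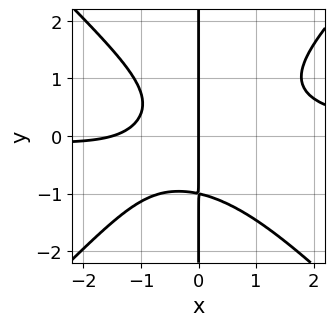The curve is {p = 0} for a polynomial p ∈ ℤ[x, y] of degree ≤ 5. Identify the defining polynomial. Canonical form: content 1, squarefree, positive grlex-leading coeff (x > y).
First, degree: the shape is more complex than any degree-3 curve, so deg p = 4.
Next, observable constraints: every point of the y-axis in the box is on the curve; one x-axis crossing is at x = 0.
Finally, fitting integer coefficients to these (and the overall shape) gives p.

3*x^3*y - 3*x*y^3 - 2*x^2 - 3*x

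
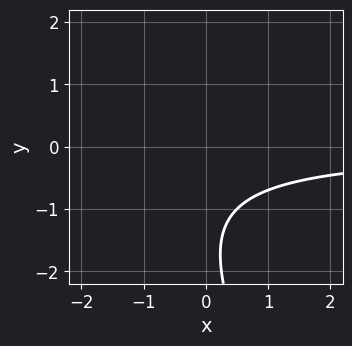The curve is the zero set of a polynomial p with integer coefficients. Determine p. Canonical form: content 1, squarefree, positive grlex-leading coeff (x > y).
2*x*y + y^2 + 3*y + 3

First, the degree is 2 — a generic line meets the curve in up to 2 points.
Then, checking where it meets the axes: no x-intercept at any integer in the box; no y-intercept at any integer in the box.
Finally, solving for integer coefficients yields p as stated.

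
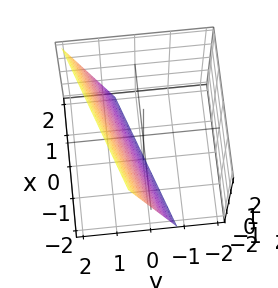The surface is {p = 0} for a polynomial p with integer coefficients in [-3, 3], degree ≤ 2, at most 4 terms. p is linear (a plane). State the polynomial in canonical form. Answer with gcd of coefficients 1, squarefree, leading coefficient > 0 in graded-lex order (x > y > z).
(a) Degree: the surface is flat (a plane), so deg p = 1.
(b) From the axis intercepts and sections: it crosses the x-axis at the gridline x = -2; it meets the z-axis at z = -2 (among the integer gridlines).
(c) Fitting integer coefficients to these (and the overall shape) gives p.

x - 3*y + z + 2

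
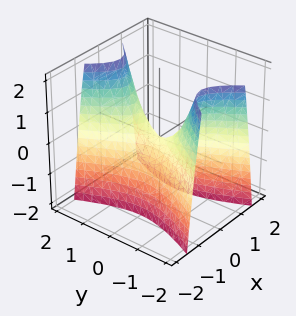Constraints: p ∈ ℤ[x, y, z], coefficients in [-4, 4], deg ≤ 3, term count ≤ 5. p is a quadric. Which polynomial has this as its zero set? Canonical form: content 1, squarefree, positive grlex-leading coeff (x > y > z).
First, degree: a hyperbolic paraboloid; a quadric, so deg p = 2.
Then, symmetries: mirror symmetry y ↦ −y ⇒ only even powers of y; mirror symmetry x ↦ −x ⇒ only even powers of x.
Then, against the integer gridlines: it meets the z-axis at z = 0 (among the integer gridlines); it crosses the y-axis at the gridline y = 0; it meets the x-axis at x = 0 (among the integer gridlines).
Finally, together with the visible shape, these determine p as stated.

3*x^2 - y^2 + z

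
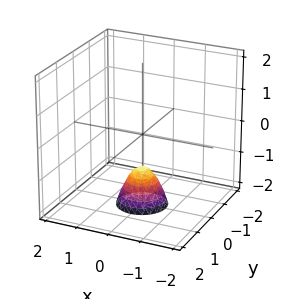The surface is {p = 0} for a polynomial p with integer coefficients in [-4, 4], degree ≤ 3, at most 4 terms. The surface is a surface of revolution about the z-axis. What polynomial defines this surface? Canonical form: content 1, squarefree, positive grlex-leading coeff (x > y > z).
First, deg p = 2. The shape is more complex than any degree-1 surface.
Next, symmetries: rotational symmetry about the z-axis ⇒ p depends on x, y only through x² + y².
Then, reading off the gridlines: the surface avoids every integer y-axis point in the box; it crosses the z-axis at the gridline z = -1; the surface avoids every integer x-axis point in the box.
Finally, together with the visible shape, these determine p as stated.

2*x^2 + 2*y^2 + z + 1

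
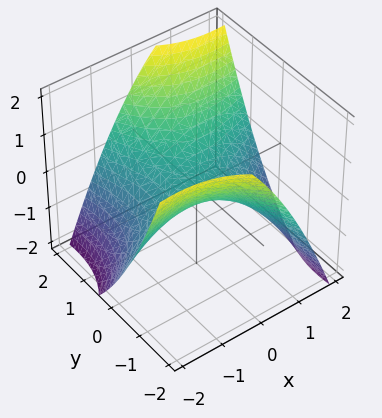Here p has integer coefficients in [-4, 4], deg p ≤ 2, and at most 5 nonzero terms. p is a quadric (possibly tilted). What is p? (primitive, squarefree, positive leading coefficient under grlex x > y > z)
x^2 - 2*x*y - y^2 + 3*z

First, degree: no degree-1 surface has this shape, so deg p = 2.
Then, observable constraints: it crosses the z-axis at the gridline z = 0; it crosses the x-axis at the gridline x = 0; one y-axis crossing is at y = 0.
Finally, together with the visible shape, these determine p as stated.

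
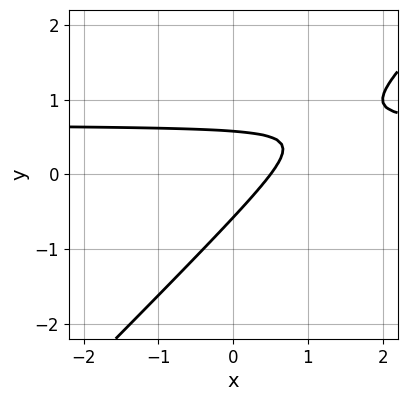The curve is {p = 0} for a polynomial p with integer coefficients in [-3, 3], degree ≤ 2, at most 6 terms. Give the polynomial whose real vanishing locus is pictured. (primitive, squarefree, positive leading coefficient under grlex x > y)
deg p = 2.
Solving for integer coefficients yields p as stated.

3*x*y - 3*y^2 - 2*x + 1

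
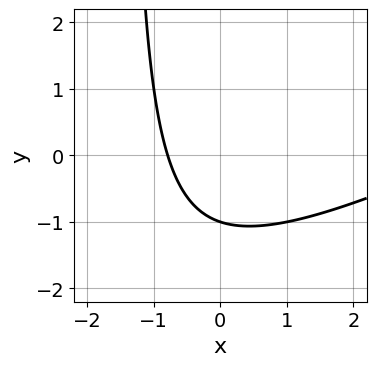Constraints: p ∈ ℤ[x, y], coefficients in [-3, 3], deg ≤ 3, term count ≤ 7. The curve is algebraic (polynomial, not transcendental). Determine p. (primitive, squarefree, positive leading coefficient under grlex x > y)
First, degree: a generic line meets the curve in up to 2 points, so deg p = 2.
Next, observable constraints: it meets the y-axis at y = -1 (among the integer gridlines).
Finally, the integer polynomial consistent with all of this is the stated p.

x^2 - 2*x*y - 3*x - 3*y - 3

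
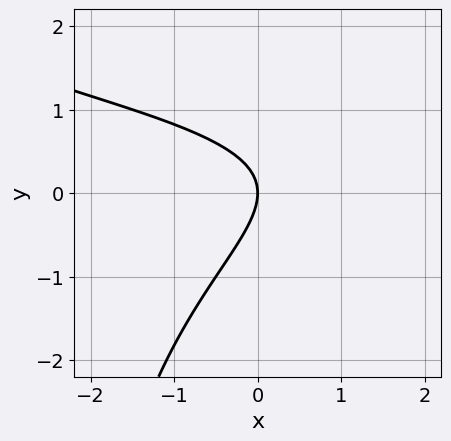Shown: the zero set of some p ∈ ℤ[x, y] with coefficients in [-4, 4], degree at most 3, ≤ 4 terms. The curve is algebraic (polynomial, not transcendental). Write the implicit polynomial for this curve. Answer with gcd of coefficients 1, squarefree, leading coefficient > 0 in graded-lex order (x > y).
1. The degree is 3 — no degree-2 curve has this shape.
2. Observable constraints: it meets the y-axis at y = 0 (among the integer gridlines); it crosses the x-axis at the gridline x = 0.
3. Together with the visible shape, these determine p as stated.

x*y^2 - 2*x*y + 3*y^2 + 3*x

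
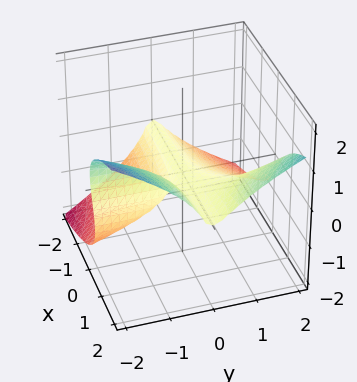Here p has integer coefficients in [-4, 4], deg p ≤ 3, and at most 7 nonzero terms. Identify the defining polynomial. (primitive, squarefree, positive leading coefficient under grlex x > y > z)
2*x*y^2 - 3*z^3 - y^2 - 2*y*z - z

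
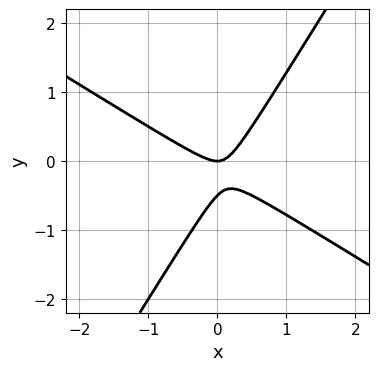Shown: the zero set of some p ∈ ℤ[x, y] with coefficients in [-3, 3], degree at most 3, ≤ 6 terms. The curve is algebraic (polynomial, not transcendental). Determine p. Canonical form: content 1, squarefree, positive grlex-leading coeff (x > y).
2*x^2 + 2*x*y - 2*y^2 - y

(a) deg p = 2. The shape is more complex than any degree-1 curve.
(b) Observable constraints: it crosses the y-axis at the gridline y = 0; one x-axis crossing is at x = 0.
(c) These observations pin down the coefficients.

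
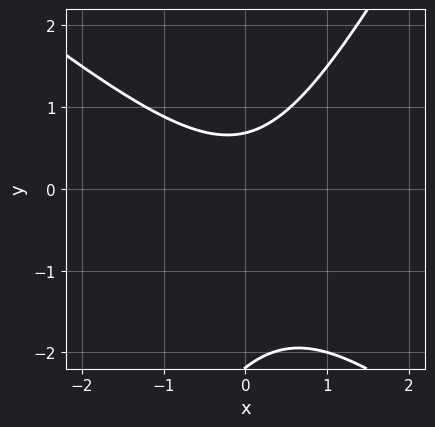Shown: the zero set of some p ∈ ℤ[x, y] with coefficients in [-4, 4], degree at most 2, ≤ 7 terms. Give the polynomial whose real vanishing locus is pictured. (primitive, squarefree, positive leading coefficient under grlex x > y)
3*x^2 + 2*x*y - 2*y^2 - 3*y + 3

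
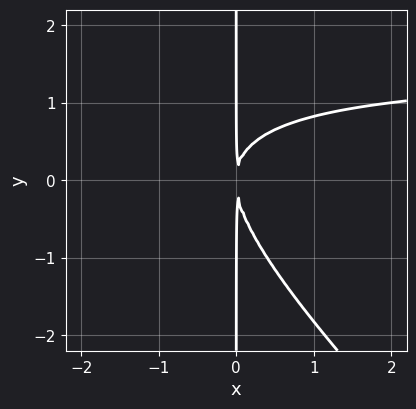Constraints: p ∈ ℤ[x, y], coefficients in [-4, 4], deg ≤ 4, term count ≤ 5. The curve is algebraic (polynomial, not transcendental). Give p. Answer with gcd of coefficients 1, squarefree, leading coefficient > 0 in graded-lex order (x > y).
The degree is 3 — a generic line meets the curve in up to 3 points.
Observable constraints: every point of the y-axis in the box is on the curve.
Putting this together gives p.

2*x^2*y + 2*x*y^2 - 3*x^2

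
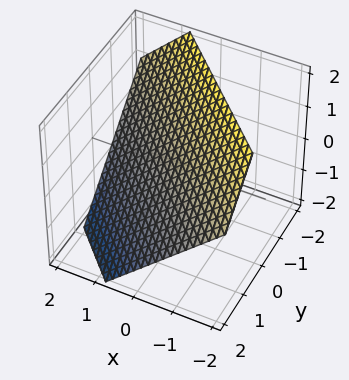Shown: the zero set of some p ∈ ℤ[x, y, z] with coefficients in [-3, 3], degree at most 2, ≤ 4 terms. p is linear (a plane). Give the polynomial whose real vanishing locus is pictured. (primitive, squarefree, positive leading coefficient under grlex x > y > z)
3*x + 3*y + 3*z - 2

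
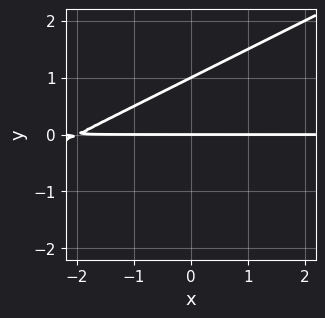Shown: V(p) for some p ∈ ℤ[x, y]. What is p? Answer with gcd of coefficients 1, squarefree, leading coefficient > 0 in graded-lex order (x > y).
The degree is 2 — the shape is more complex than any degree-1 curve.
Observable constraints: among the integer gridlines, it crosses the y-axis at y ∈ {0, 1}; the visible x-axis segment lies entirely on the curve.
Together with the visible shape, these determine p as stated.

x*y - 2*y^2 + 2*y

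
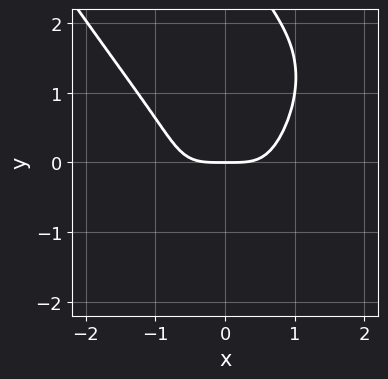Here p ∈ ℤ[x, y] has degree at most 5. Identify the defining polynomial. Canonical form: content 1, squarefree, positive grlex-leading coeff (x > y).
3*x^4 + 2*x*y^3 + y^4 - 3*y^3 - 3*y

First, the degree is 4 — a generic line meets the curve in up to 4 points.
Then, observable constraints: one y-axis crossing is at y = 0; it meets the x-axis at x = 0 (among the integer gridlines).
Finally, matching integer coefficients to the picture gives p.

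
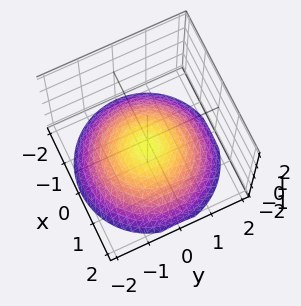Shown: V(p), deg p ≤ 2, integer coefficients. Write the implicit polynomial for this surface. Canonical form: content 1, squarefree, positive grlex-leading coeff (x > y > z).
First, degree: the shape is more complex than any degree-1 surface, so deg p = 2.
Then, symmetries: rotational symmetry about the z-axis ⇒ p depends on x, y only through x² + y².
Next, reading off the gridlines: the surface avoids every integer y-axis point in the box; no x-intercept at any integer in the box; a circular section at z = -1 has radius exactly 1.
Finally, solving for integer coefficients yields p as stated.

x^2 + y^2 + 3*z + 2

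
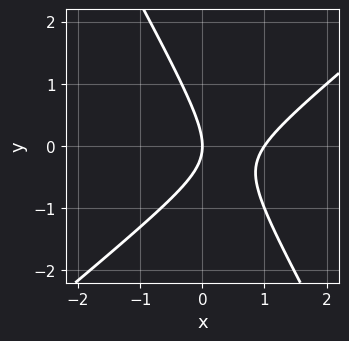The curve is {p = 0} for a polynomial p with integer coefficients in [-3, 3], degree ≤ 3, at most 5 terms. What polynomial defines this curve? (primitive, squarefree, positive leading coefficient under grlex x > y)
3*x^2 - 2*x*y - 2*y^2 - 3*x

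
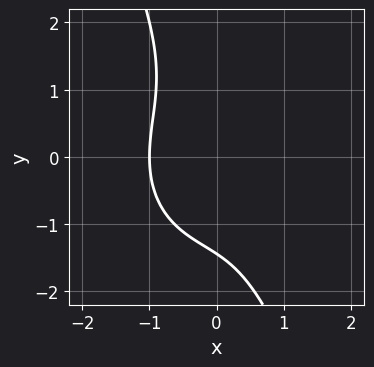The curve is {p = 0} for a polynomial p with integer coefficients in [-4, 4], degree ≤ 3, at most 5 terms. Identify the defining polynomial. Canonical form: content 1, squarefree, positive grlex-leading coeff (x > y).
Degree: the shape is more complex than any degree-2 curve, so deg p = 3.
From the visible intercepts: one x-axis crossing is at x = -1.
Assembling these constraints gives the stated polynomial.

3*x^3 + 2*x*y^2 + y^3 + 3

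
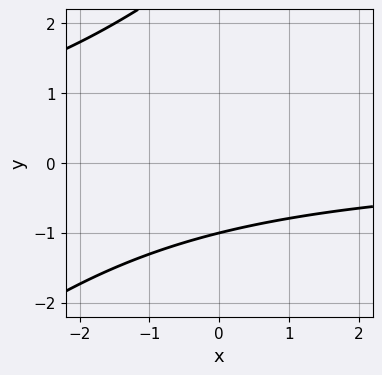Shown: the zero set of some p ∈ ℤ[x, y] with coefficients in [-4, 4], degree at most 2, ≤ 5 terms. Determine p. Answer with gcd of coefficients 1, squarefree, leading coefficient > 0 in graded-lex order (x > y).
The degree is 2 — a generic line meets the curve in up to 2 points.
From the axis intercepts and sections: no x-intercept at any integer in the box; one y-axis crossing is at y = -1.
Putting this together gives p.

x*y - y^2 + 2*y + 3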